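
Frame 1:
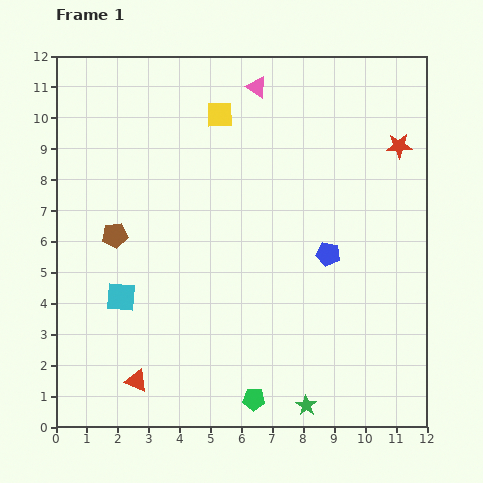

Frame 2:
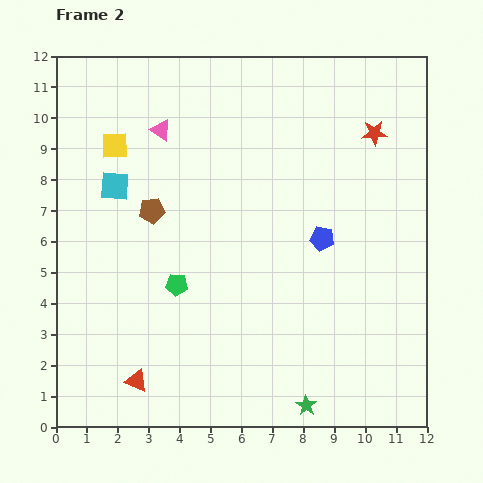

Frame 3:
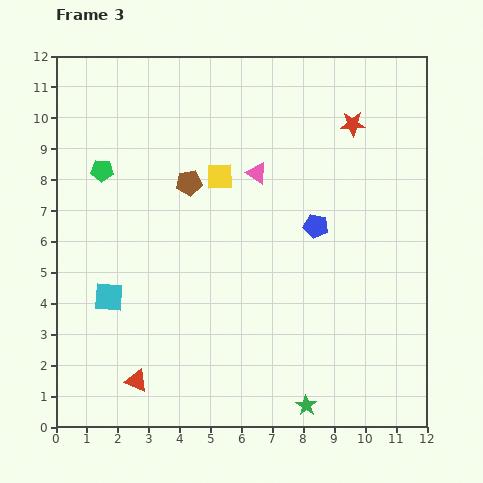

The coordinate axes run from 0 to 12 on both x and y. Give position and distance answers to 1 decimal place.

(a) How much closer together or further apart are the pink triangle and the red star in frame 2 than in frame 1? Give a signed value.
+1.9

Distance in frame 1: 5.0. Distance in frame 2: 6.9.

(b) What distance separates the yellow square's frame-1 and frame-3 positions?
2.0

The yellow square moved from (5.3, 10.1) to (5.3, 8.1), a distance of √(0.0² + 2.0²) ≈ 2.0.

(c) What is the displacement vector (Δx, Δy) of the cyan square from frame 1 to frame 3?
(-0.4, 0.0)

The cyan square was at (2.1, 4.2) in frame 1 and (1.7, 4.2) in frame 3.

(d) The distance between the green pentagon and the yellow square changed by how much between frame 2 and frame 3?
-1.1

Distance in frame 2: 4.9. Distance in frame 3: 3.8.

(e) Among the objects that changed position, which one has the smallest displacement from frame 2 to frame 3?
the blue pentagon

(moved 0.4)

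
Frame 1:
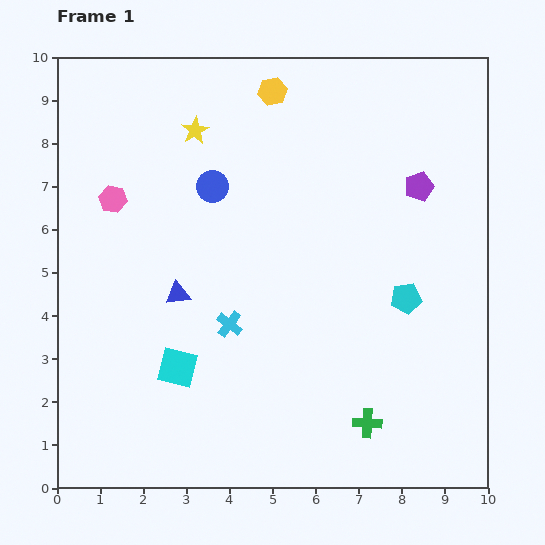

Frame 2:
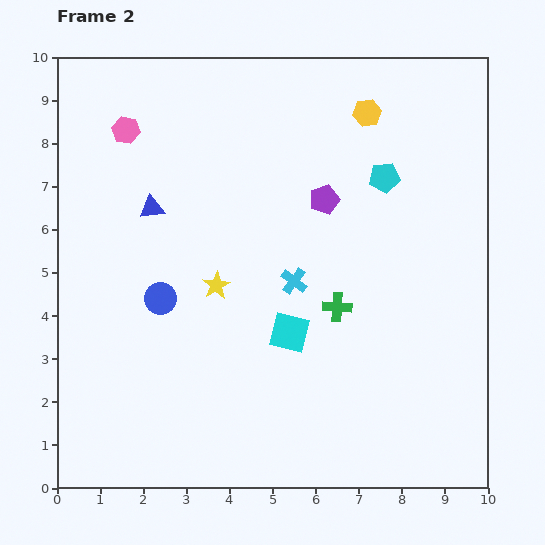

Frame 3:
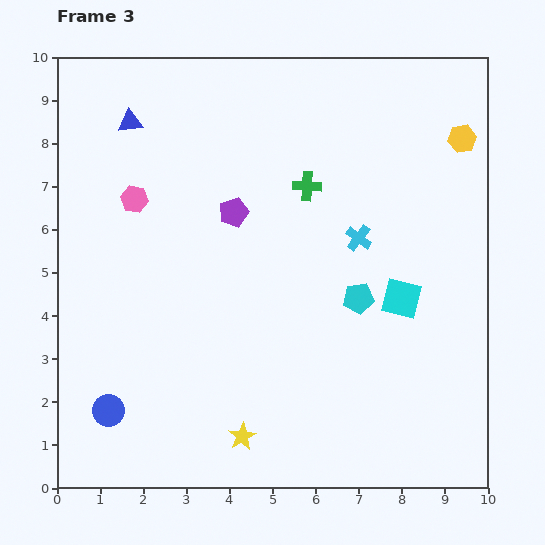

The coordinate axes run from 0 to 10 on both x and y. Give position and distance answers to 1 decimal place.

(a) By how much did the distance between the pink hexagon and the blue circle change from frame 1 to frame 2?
+1.7

Distance in frame 1: 2.3. Distance in frame 2: 4.0.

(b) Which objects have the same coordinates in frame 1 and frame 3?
none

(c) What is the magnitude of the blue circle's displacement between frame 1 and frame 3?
5.7

The blue circle moved from (3.6, 7.0) to (1.2, 1.8), a distance of √(2.4² + 5.2²) ≈ 5.7.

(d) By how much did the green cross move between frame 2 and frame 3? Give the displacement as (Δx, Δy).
(-0.7, 2.8)

The green cross was at (6.5, 4.2) in frame 2 and (5.8, 7.0) in frame 3.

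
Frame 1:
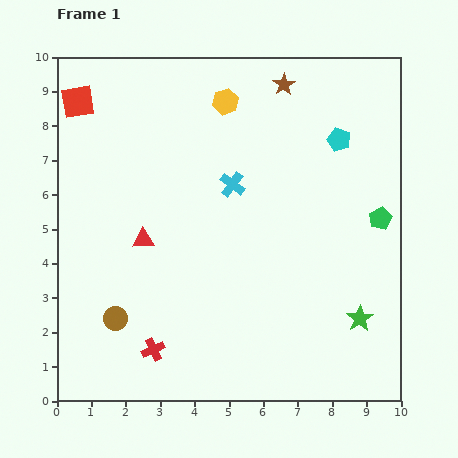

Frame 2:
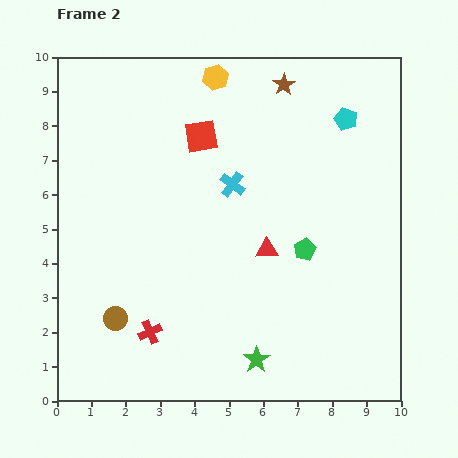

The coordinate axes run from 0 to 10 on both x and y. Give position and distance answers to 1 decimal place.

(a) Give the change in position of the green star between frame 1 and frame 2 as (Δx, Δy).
(-3.0, -1.2)

The green star was at (8.8, 2.4) in frame 1 and (5.8, 1.2) in frame 2.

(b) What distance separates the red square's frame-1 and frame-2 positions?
3.7

The red square moved from (0.6, 8.7) to (4.2, 7.7), a distance of √(3.6² + 1.0²) ≈ 3.7.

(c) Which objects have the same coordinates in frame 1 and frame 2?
the cyan cross, the brown star, the brown circle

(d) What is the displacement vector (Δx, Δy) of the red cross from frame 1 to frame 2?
(-0.1, 0.5)

The red cross was at (2.8, 1.5) in frame 1 and (2.7, 2.0) in frame 2.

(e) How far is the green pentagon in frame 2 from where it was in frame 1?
2.4

The green pentagon moved from (9.4, 5.3) to (7.2, 4.4), a distance of √(2.2² + 0.9²) ≈ 2.4.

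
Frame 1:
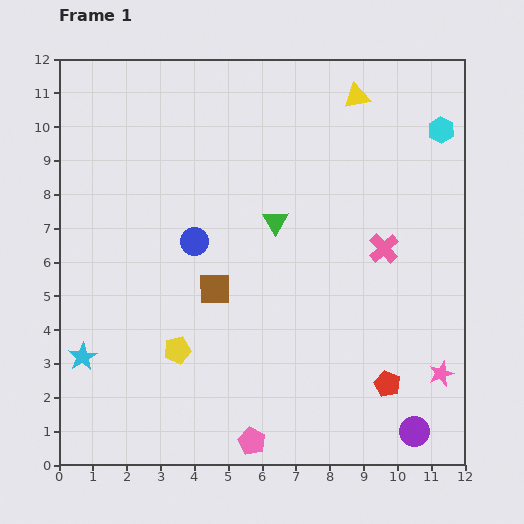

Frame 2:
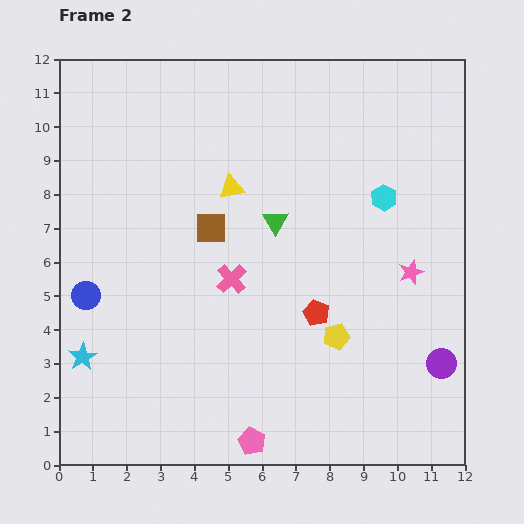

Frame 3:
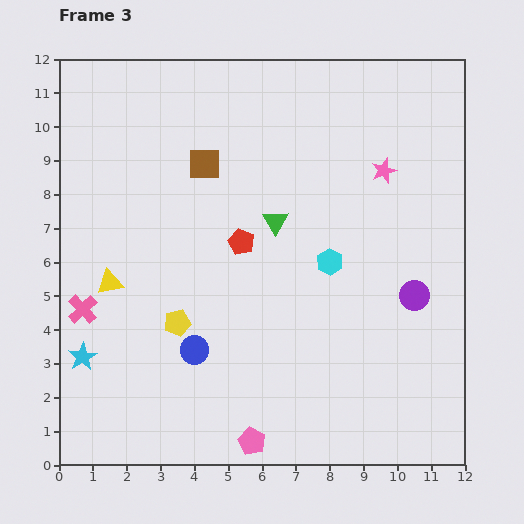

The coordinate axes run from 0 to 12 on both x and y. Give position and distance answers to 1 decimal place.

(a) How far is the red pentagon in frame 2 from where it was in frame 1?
3.0

The red pentagon moved from (9.7, 2.4) to (7.6, 4.5), a distance of √(2.1² + 2.1²) ≈ 3.0.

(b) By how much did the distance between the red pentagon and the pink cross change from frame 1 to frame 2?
-1.3

Distance in frame 1: 4.0. Distance in frame 2: 2.7.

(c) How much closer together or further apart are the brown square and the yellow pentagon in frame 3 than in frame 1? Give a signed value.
+2.7

Distance in frame 1: 2.1. Distance in frame 3: 4.8.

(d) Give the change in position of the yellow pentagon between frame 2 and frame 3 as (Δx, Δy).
(-4.7, 0.4)

The yellow pentagon was at (8.2, 3.8) in frame 2 and (3.5, 4.2) in frame 3.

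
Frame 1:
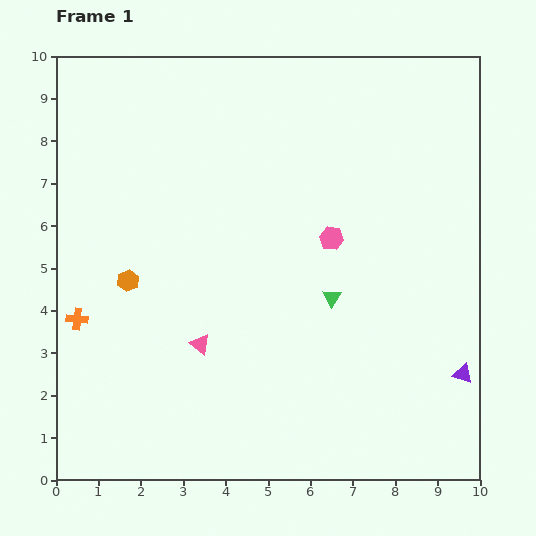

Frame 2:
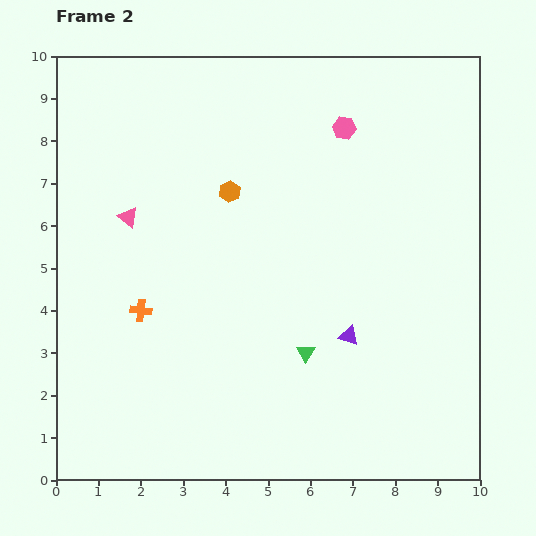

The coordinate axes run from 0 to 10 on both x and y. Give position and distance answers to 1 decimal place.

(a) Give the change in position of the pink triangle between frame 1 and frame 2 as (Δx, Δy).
(-1.7, 3.0)

The pink triangle was at (3.4, 3.2) in frame 1 and (1.7, 6.2) in frame 2.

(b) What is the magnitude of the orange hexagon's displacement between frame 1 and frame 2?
3.2

The orange hexagon moved from (1.7, 4.7) to (4.1, 6.8), a distance of √(2.4² + 2.1²) ≈ 3.2.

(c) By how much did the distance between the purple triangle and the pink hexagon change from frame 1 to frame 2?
+0.4

Distance in frame 1: 4.5. Distance in frame 2: 4.9.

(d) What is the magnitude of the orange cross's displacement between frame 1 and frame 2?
1.5

The orange cross moved from (0.5, 3.8) to (2.0, 4.0), a distance of √(1.5² + 0.2²) ≈ 1.5.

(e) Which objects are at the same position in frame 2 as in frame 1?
none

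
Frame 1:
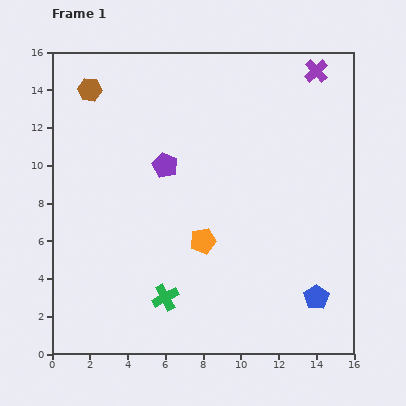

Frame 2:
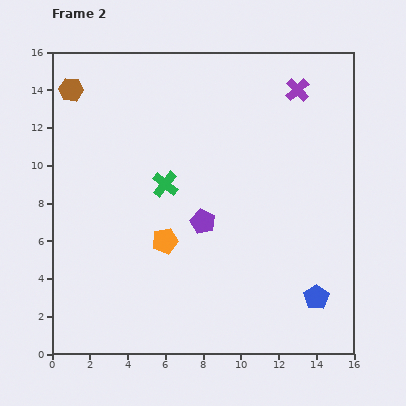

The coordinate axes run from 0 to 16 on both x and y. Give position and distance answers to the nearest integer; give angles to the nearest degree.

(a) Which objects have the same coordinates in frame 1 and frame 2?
the blue pentagon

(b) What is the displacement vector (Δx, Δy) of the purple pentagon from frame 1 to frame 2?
(2, -3)

The purple pentagon was at (6, 10) in frame 1 and (8, 7) in frame 2.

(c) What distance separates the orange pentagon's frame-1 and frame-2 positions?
2

The orange pentagon moved from (8, 6) to (6, 6), a distance of √(2² + 0²) ≈ 2.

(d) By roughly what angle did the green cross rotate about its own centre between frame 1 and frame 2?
24° counter-clockwise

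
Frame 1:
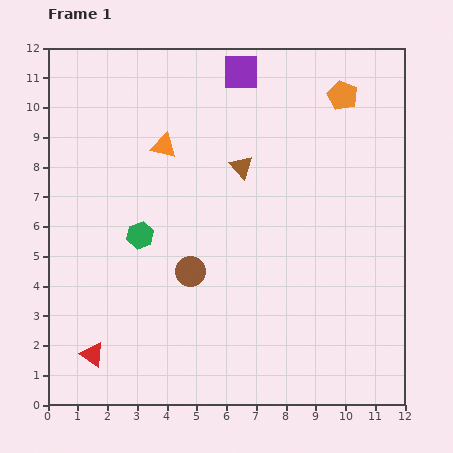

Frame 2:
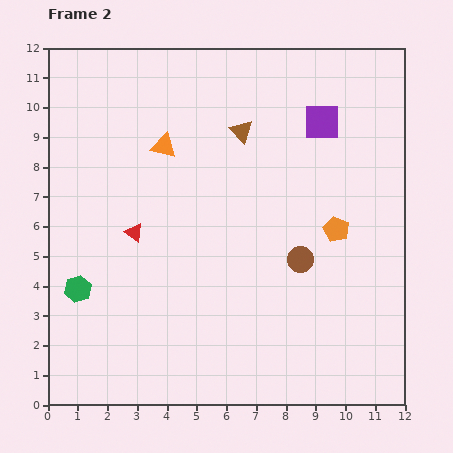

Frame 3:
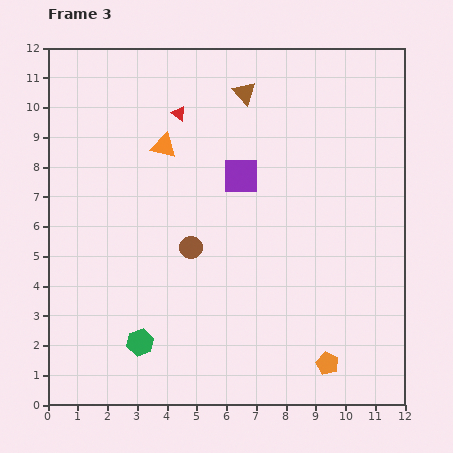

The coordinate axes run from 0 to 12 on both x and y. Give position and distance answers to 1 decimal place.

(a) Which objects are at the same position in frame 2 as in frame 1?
the orange triangle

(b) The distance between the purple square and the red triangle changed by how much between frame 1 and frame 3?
-7.7

Distance in frame 1: 10.7. Distance in frame 3: 3.0.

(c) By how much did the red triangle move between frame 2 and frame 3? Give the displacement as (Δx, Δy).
(1.5, 4.0)

The red triangle was at (2.9, 5.8) in frame 2 and (4.4, 9.8) in frame 3.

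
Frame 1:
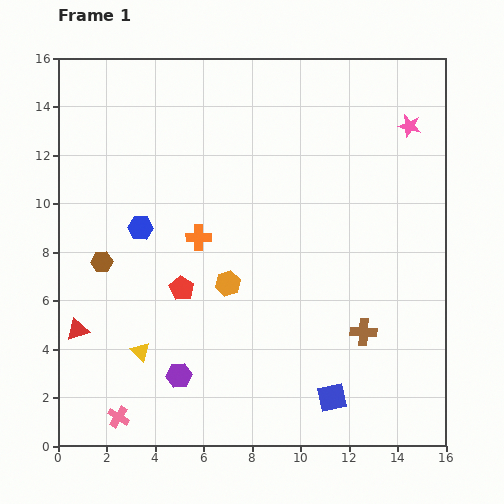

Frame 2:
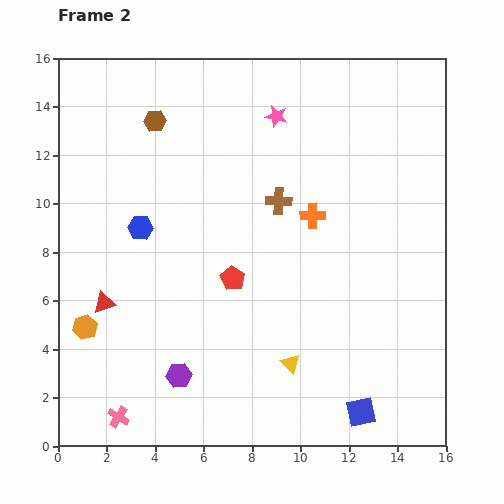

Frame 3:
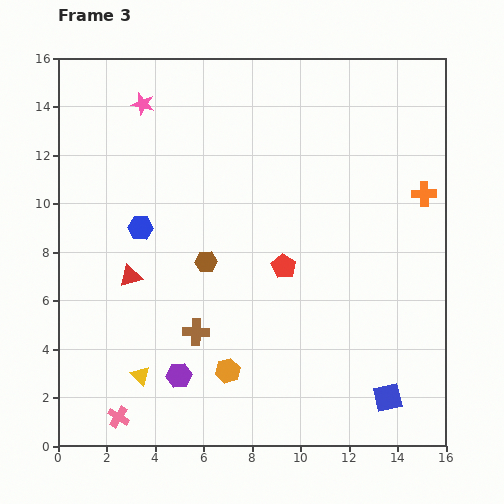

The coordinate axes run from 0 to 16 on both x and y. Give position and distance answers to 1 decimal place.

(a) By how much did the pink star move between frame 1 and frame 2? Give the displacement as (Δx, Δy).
(-5.5, 0.4)

The pink star was at (14.5, 13.2) in frame 1 and (9.0, 13.6) in frame 2.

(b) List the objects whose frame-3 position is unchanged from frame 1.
the blue hexagon, the purple hexagon, the pink cross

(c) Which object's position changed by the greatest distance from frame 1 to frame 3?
the pink star

(moved 11.0; next 9.5)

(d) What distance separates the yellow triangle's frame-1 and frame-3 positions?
1.0

The yellow triangle moved from (3.4, 3.9) to (3.4, 2.9), a distance of √(0.0² + 1.0²) ≈ 1.0.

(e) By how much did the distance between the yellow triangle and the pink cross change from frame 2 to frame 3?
-5.5

Distance in frame 2: 7.4. Distance in frame 3: 1.9.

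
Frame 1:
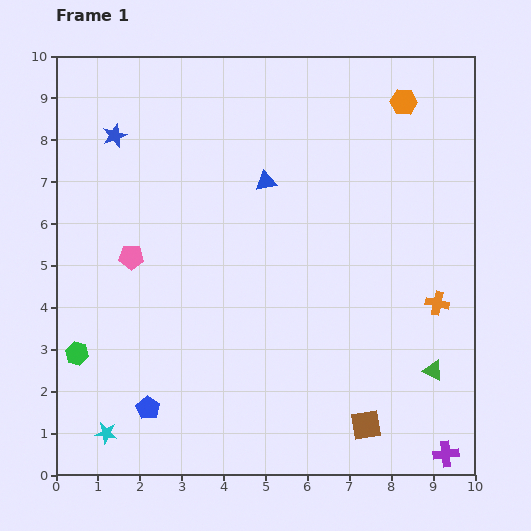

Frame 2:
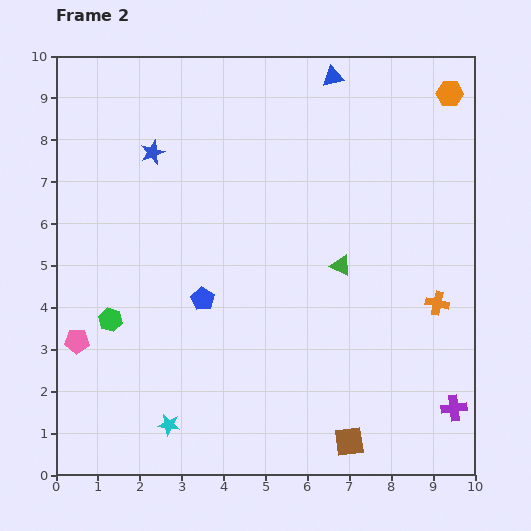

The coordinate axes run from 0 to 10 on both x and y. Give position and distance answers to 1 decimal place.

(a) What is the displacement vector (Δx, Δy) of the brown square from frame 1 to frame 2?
(-0.4, -0.4)

The brown square was at (7.4, 1.2) in frame 1 and (7.0, 0.8) in frame 2.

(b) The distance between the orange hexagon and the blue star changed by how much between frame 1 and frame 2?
+0.3

Distance in frame 1: 6.9. Distance in frame 2: 7.2.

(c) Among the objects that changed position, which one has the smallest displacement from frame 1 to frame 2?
the brown square

(moved 0.6)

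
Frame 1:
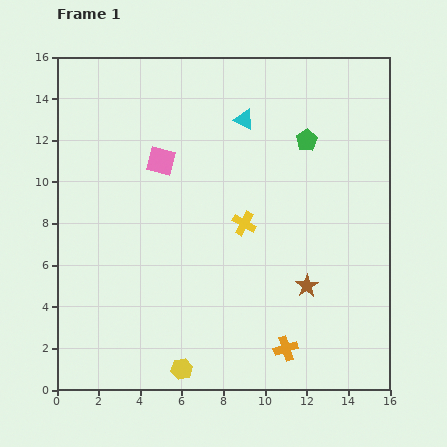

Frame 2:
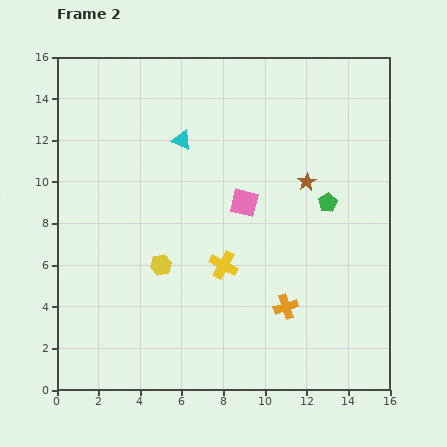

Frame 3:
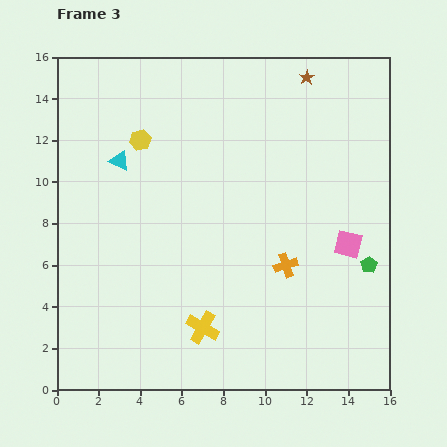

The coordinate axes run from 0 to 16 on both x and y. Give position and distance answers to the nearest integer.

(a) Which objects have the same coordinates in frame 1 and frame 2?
none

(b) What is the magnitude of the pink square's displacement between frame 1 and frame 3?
10

The pink square moved from (5, 11) to (14, 7), a distance of √(9² + 4²) ≈ 10.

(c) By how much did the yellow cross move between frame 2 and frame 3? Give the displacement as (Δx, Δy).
(-1, -3)

The yellow cross was at (8, 6) in frame 2 and (7, 3) in frame 3.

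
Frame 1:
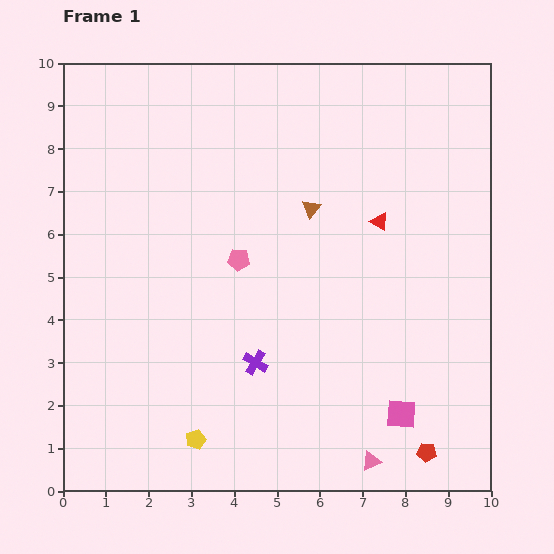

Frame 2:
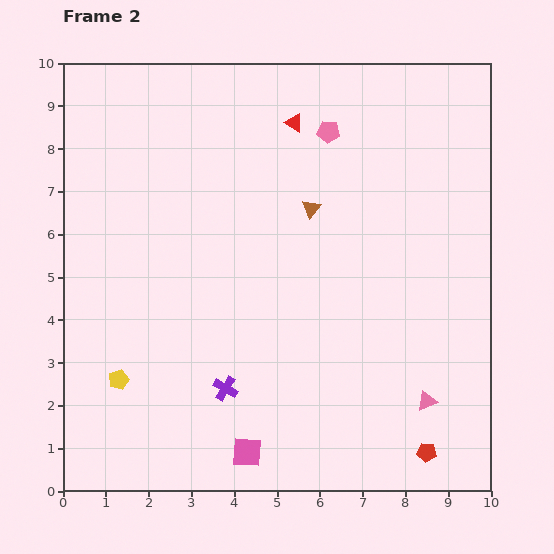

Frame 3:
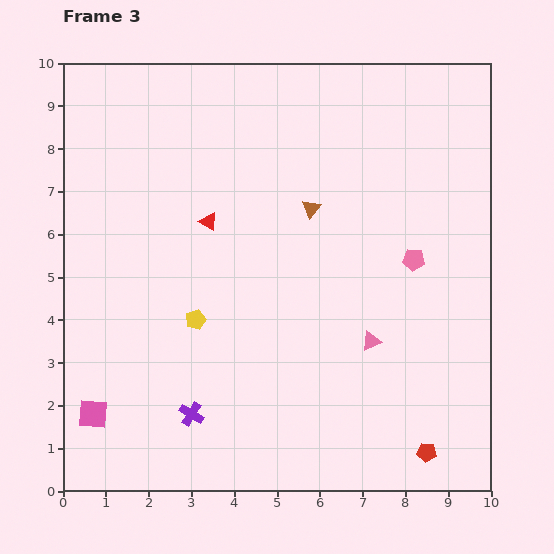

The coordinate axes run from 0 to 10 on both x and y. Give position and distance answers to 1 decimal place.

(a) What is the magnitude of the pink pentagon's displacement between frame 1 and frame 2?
3.7

The pink pentagon moved from (4.1, 5.4) to (6.2, 8.4), a distance of √(2.1² + 3.0²) ≈ 3.7.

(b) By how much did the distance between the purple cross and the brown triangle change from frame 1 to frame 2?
+0.9

Distance in frame 1: 3.8. Distance in frame 2: 4.7.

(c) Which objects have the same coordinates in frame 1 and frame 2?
the brown triangle, the red pentagon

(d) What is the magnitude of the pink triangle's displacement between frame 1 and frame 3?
2.8

The pink triangle moved from (7.2, 0.7) to (7.2, 3.5), a distance of √(0.0² + 2.8²) ≈ 2.8.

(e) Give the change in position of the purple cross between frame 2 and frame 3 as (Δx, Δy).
(-0.8, -0.6)

The purple cross was at (3.8, 2.4) in frame 2 and (3.0, 1.8) in frame 3.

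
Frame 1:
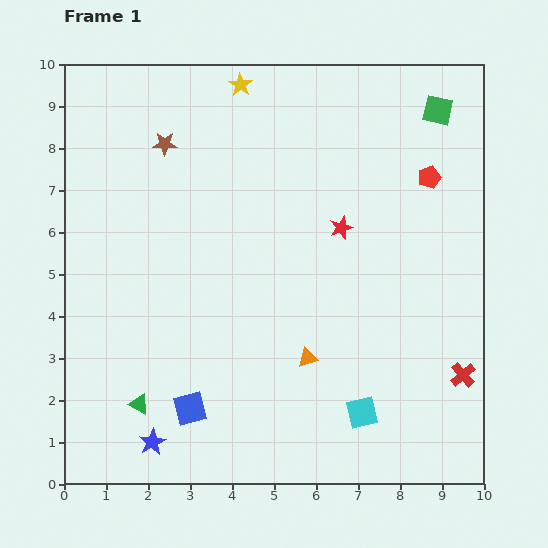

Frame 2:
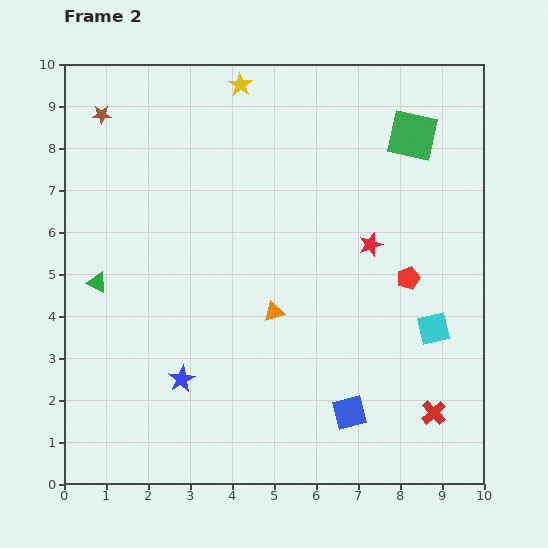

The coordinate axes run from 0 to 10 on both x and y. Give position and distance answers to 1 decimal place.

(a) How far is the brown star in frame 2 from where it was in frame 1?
1.7

The brown star moved from (2.4, 8.1) to (0.9, 8.8), a distance of √(1.5² + 0.7²) ≈ 1.7.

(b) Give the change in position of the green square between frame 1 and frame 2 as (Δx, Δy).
(-0.6, -0.6)

The green square was at (8.9, 8.9) in frame 1 and (8.3, 8.3) in frame 2.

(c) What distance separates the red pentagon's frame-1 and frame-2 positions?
2.5

The red pentagon moved from (8.7, 7.3) to (8.2, 4.9), a distance of √(0.5² + 2.4²) ≈ 2.5.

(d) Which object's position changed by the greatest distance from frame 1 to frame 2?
the blue square

(moved 3.8; next 3.1)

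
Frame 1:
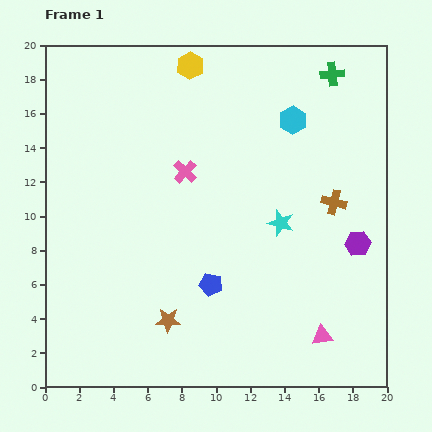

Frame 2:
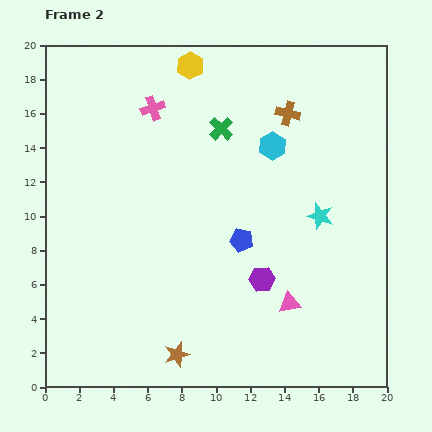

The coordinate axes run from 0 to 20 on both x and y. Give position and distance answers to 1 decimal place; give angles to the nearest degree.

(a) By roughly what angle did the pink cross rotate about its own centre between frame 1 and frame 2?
28° clockwise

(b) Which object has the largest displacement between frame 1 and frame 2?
the green cross

(moved 7.2; next 6.0)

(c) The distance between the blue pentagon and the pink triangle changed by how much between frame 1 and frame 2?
-2.6

Distance in frame 1: 7.2. Distance in frame 2: 4.6.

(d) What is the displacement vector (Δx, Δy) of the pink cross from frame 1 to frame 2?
(-1.9, 3.7)

The pink cross was at (8.2, 12.6) in frame 1 and (6.3, 16.3) in frame 2.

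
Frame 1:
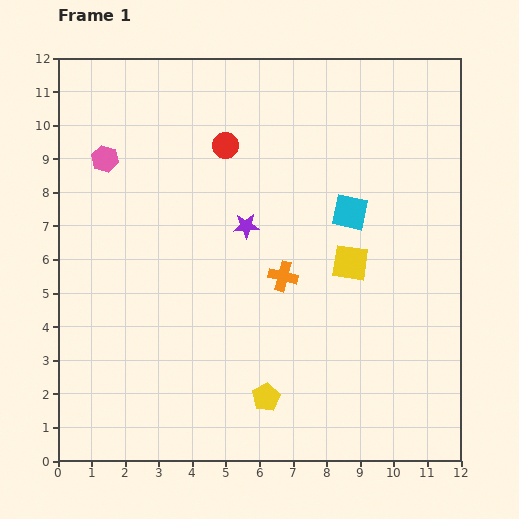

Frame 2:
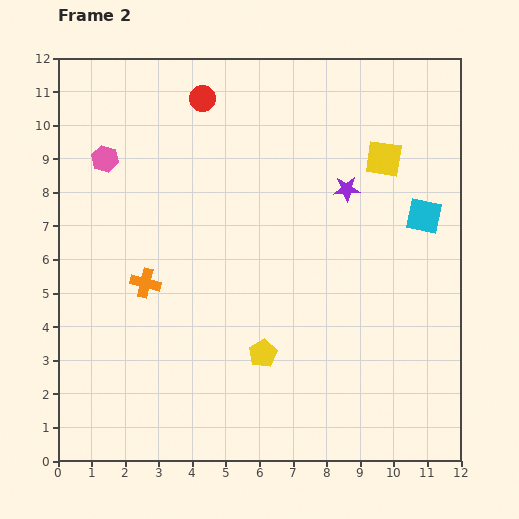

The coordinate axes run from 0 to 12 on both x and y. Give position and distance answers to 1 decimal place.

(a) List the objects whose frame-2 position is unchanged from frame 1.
the pink hexagon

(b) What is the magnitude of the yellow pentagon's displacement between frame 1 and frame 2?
1.3

The yellow pentagon moved from (6.2, 1.9) to (6.1, 3.2), a distance of √(0.1² + 1.3²) ≈ 1.3.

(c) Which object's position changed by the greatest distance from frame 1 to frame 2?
the orange cross

(moved 4.1; next 3.3)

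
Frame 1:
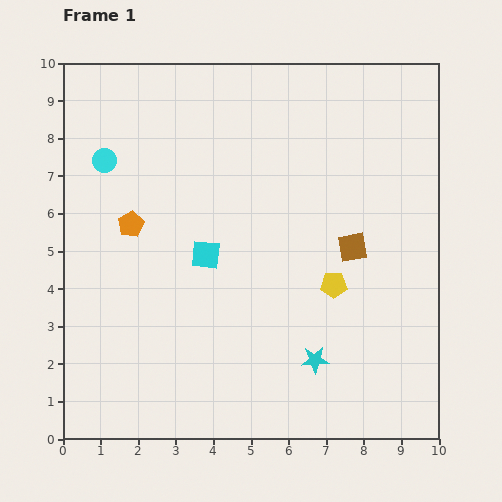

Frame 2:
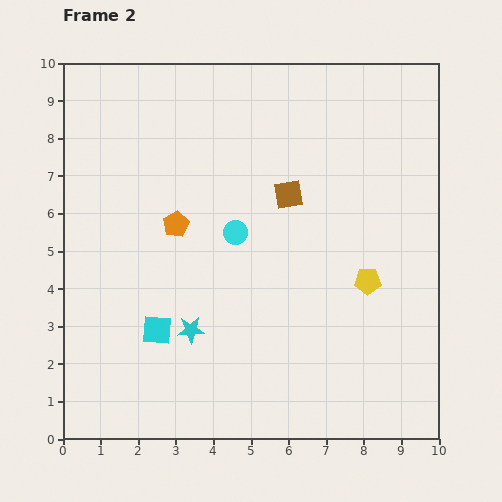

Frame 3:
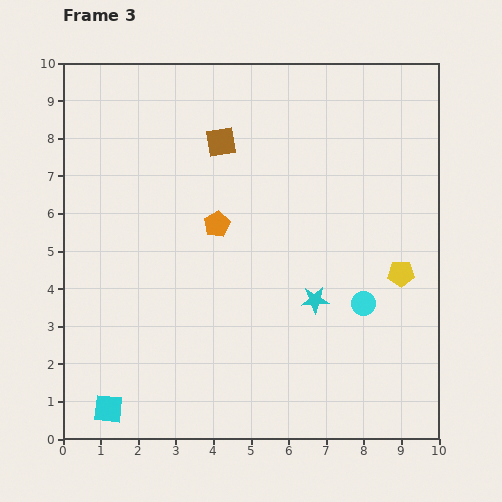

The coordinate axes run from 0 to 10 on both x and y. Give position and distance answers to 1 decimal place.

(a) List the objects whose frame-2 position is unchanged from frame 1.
none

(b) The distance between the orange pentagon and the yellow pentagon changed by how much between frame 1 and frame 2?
-0.3

Distance in frame 1: 5.6. Distance in frame 2: 5.3.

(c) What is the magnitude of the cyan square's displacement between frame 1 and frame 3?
4.9

The cyan square moved from (3.8, 4.9) to (1.2, 0.8), a distance of √(2.6² + 4.1²) ≈ 4.9.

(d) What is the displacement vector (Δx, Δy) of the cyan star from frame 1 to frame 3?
(0.0, 1.6)

The cyan star was at (6.7, 2.1) in frame 1 and (6.7, 3.7) in frame 3.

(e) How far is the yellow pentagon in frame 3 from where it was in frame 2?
0.9

The yellow pentagon moved from (8.1, 4.2) to (9.0, 4.4), a distance of √(0.9² + 0.2²) ≈ 0.9.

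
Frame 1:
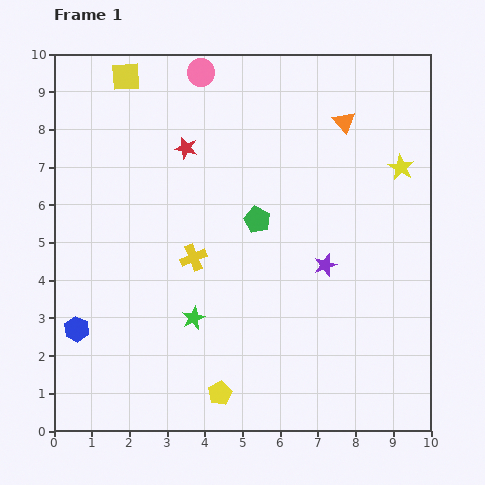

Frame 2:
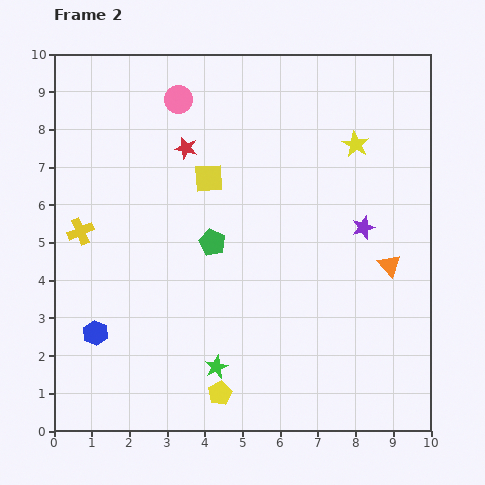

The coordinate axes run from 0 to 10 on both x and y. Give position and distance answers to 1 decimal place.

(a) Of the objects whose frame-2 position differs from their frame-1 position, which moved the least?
the blue hexagon

(moved 0.5)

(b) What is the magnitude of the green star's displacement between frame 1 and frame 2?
1.4

The green star moved from (3.7, 3.0) to (4.3, 1.7), a distance of √(0.6² + 1.3²) ≈ 1.4.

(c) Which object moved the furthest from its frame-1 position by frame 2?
the orange triangle

(moved 4.0; next 3.5)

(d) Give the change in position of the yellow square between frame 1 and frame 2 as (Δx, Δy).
(2.2, -2.7)

The yellow square was at (1.9, 9.4) in frame 1 and (4.1, 6.7) in frame 2.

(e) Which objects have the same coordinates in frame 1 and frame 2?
the red star, the yellow pentagon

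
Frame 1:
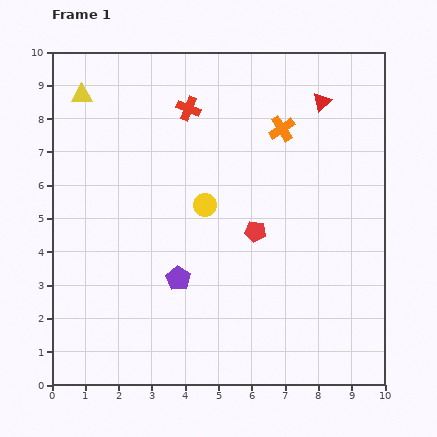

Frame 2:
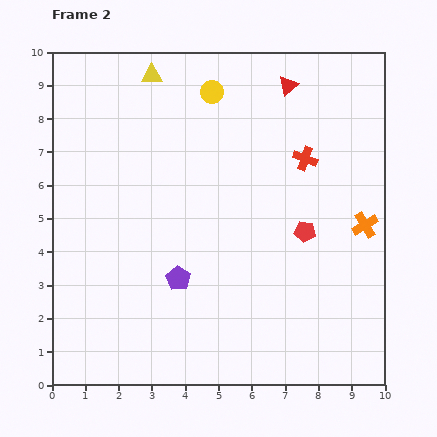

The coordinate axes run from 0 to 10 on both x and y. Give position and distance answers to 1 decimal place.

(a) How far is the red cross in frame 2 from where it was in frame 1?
3.8

The red cross moved from (4.1, 8.3) to (7.6, 6.8), a distance of √(3.5² + 1.5²) ≈ 3.8.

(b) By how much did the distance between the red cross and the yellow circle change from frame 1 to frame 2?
+0.5

Distance in frame 1: 2.9. Distance in frame 2: 3.4.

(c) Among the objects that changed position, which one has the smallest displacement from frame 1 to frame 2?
the red triangle

(moved 1.1)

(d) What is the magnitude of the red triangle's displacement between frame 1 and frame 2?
1.1

The red triangle moved from (8.1, 8.5) to (7.1, 9.0), a distance of √(1.0² + 0.5²) ≈ 1.1.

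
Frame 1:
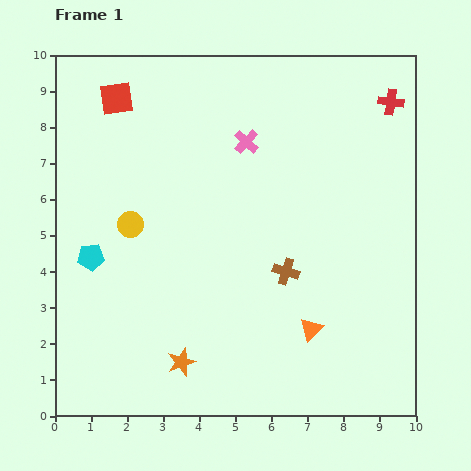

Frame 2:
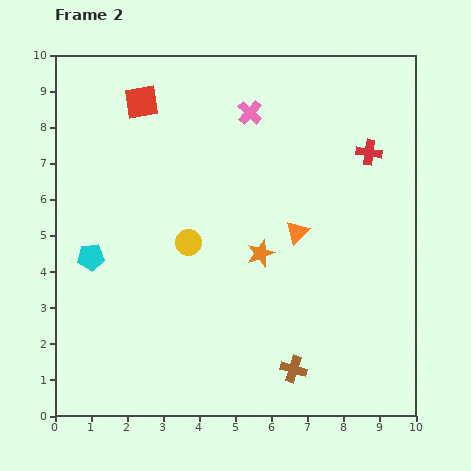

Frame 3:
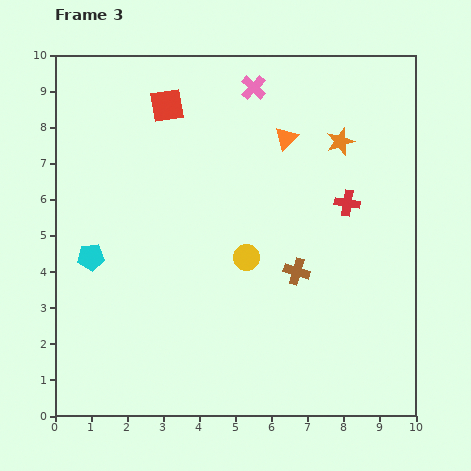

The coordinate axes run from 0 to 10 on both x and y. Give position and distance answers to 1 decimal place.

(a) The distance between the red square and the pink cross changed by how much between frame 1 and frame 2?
-0.8

Distance in frame 1: 3.8. Distance in frame 2: 3.0.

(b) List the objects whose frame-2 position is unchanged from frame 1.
the cyan pentagon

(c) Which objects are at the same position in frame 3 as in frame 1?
the cyan pentagon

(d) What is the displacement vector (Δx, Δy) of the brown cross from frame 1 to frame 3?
(0.3, 0.0)

The brown cross was at (6.4, 4.0) in frame 1 and (6.7, 4.0) in frame 3.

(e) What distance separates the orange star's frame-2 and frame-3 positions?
3.8

The orange star moved from (5.7, 4.5) to (7.9, 7.6), a distance of √(2.2² + 3.1²) ≈ 3.8.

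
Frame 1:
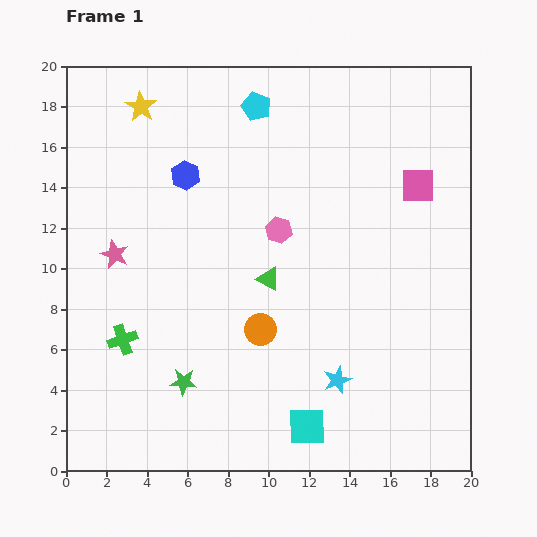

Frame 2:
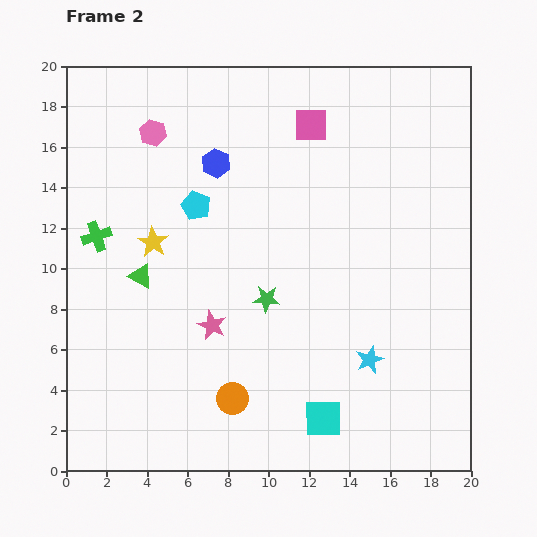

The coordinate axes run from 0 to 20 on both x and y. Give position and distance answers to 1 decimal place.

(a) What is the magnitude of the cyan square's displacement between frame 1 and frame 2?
0.9

The cyan square moved from (11.9, 2.2) to (12.7, 2.6), a distance of √(0.8² + 0.4²) ≈ 0.9.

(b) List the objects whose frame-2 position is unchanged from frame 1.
none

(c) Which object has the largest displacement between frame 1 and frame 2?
the pink hexagon

(moved 7.8; next 6.7)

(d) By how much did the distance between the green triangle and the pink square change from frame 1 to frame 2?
+2.6

Distance in frame 1: 8.7. Distance in frame 2: 11.3.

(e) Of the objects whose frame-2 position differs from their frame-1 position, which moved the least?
the cyan square

(moved 0.9)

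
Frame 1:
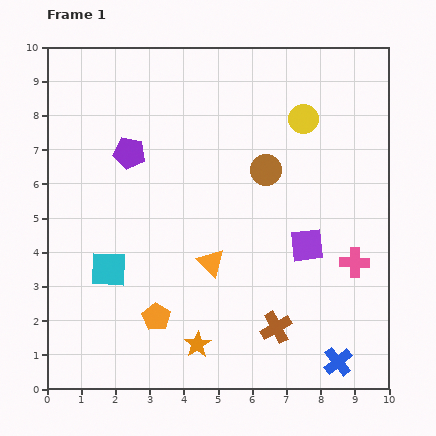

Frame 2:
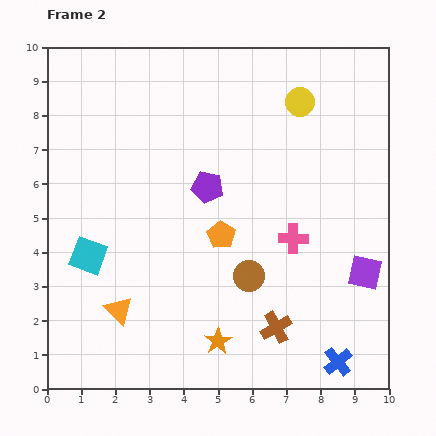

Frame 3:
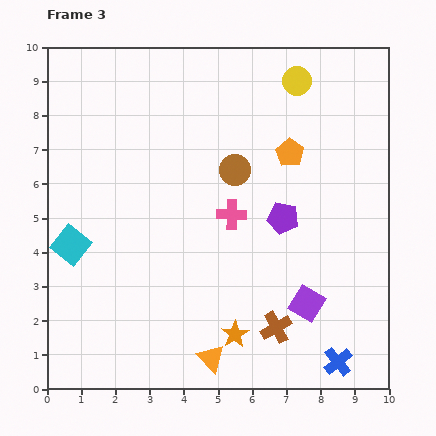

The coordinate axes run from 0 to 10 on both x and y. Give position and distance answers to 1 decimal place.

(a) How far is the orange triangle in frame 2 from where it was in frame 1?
3.0

The orange triangle moved from (4.8, 3.7) to (2.1, 2.3), a distance of √(2.7² + 1.4²) ≈ 3.0.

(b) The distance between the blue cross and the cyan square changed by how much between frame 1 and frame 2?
+0.7

Distance in frame 1: 7.2. Distance in frame 2: 7.9.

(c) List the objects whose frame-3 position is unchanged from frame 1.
the brown cross, the blue cross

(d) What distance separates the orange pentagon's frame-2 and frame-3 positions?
3.1

The orange pentagon moved from (5.1, 4.5) to (7.1, 6.9), a distance of √(2.0² + 2.4²) ≈ 3.1.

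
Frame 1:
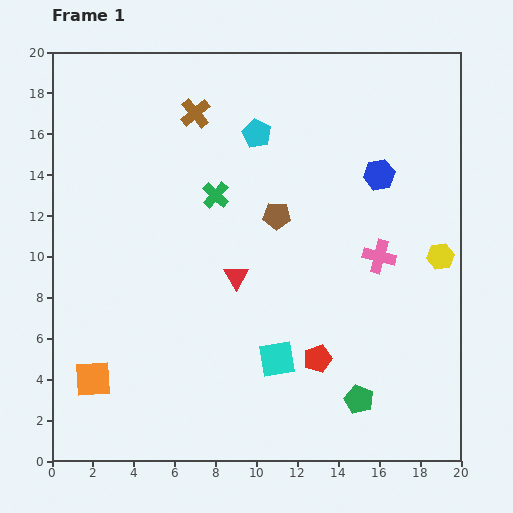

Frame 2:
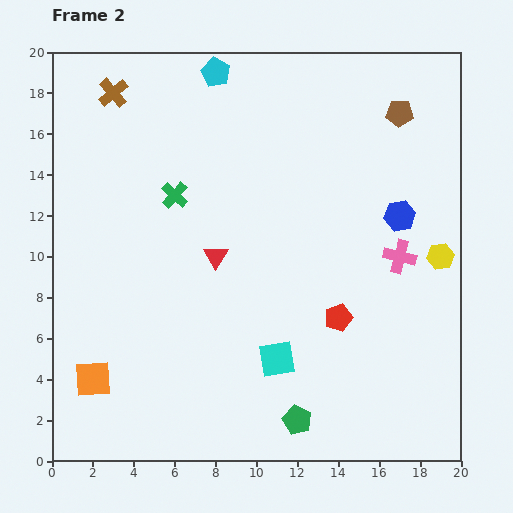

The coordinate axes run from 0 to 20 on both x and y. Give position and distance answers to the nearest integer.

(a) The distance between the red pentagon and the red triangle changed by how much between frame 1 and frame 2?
+1

Distance in frame 1: 6. Distance in frame 2: 7.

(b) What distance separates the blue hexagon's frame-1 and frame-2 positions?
2

The blue hexagon moved from (16, 14) to (17, 12), a distance of √(1² + 2²) ≈ 2.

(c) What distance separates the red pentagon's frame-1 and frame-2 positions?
2

The red pentagon moved from (13, 5) to (14, 7), a distance of √(1² + 2²) ≈ 2.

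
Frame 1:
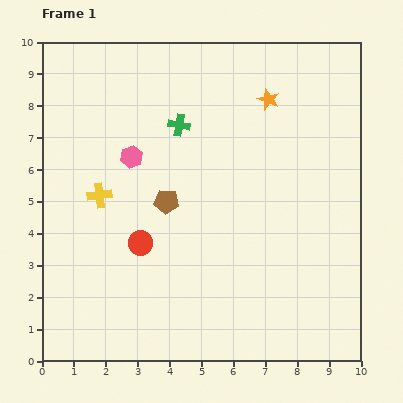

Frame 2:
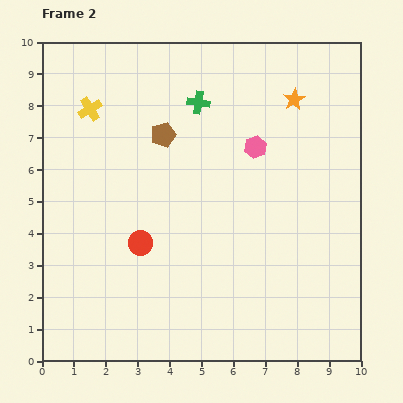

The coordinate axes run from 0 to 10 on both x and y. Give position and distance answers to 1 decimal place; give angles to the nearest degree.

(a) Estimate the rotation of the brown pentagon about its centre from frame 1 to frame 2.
22° counter-clockwise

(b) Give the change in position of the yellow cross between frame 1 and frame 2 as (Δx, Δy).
(-0.3, 2.7)

The yellow cross was at (1.8, 5.2) in frame 1 and (1.5, 7.9) in frame 2.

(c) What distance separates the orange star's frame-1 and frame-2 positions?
0.8

The orange star moved from (7.1, 8.2) to (7.9, 8.2), a distance of √(0.8² + 0.0²) ≈ 0.8.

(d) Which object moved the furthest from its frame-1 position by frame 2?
the pink hexagon

(moved 3.9; next 2.7)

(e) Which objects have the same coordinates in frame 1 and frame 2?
the red circle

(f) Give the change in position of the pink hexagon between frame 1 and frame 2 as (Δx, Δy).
(3.9, 0.3)

The pink hexagon was at (2.8, 6.4) in frame 1 and (6.7, 6.7) in frame 2.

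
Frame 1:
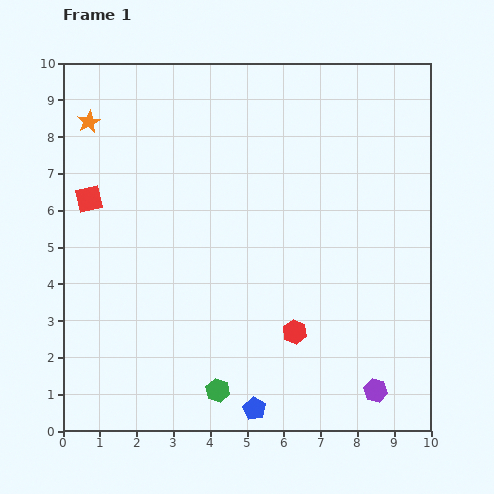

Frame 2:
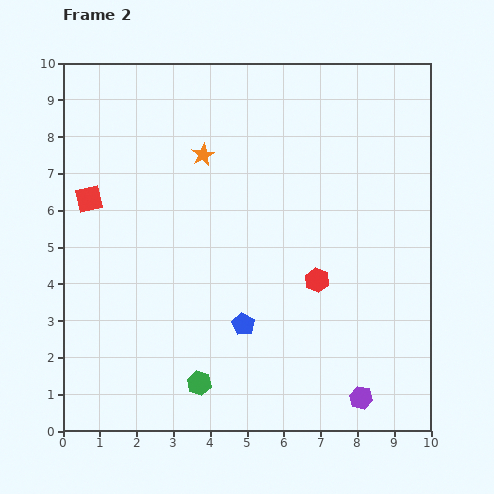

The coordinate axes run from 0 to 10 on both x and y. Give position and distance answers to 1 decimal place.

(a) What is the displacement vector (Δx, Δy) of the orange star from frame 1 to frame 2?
(3.1, -0.9)

The orange star was at (0.7, 8.4) in frame 1 and (3.8, 7.5) in frame 2.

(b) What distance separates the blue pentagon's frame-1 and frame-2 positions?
2.3

The blue pentagon moved from (5.2, 0.6) to (4.9, 2.9), a distance of √(0.3² + 2.3²) ≈ 2.3.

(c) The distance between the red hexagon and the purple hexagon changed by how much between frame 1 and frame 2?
+0.7

Distance in frame 1: 2.7. Distance in frame 2: 3.4.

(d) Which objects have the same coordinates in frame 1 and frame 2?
the red square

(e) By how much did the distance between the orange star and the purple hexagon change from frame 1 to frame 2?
-2.8

Distance in frame 1: 10.7. Distance in frame 2: 7.9.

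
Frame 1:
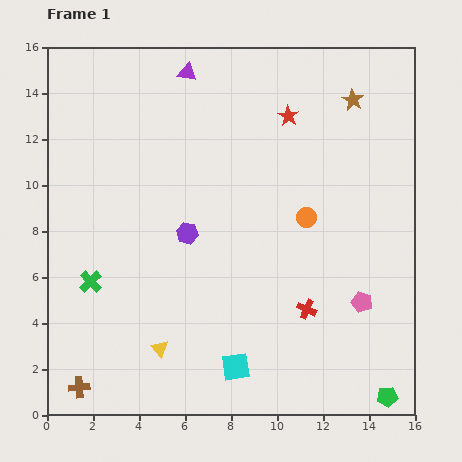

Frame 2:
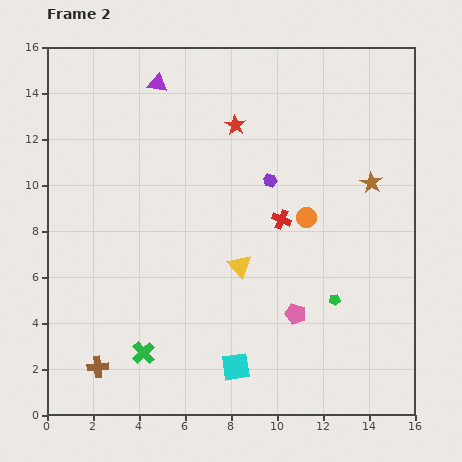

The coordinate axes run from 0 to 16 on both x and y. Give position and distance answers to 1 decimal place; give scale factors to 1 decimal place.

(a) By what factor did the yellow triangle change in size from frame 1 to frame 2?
1.4×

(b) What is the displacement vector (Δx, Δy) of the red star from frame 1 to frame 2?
(-2.3, -0.4)

The red star was at (10.5, 13.0) in frame 1 and (8.2, 12.6) in frame 2.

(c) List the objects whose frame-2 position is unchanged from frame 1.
the cyan square, the orange circle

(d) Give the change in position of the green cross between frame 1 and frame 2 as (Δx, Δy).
(2.3, -3.1)

The green cross was at (1.9, 5.8) in frame 1 and (4.2, 2.7) in frame 2.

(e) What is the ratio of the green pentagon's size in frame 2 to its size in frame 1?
0.6×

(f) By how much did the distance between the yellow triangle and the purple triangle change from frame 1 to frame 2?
-3.4

Distance in frame 1: 12.1. Distance in frame 2: 8.7.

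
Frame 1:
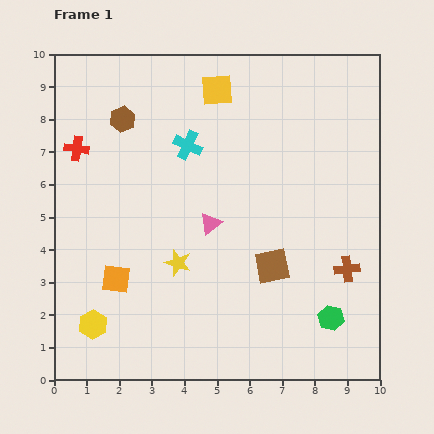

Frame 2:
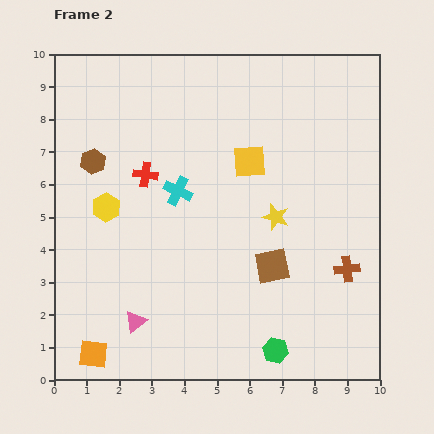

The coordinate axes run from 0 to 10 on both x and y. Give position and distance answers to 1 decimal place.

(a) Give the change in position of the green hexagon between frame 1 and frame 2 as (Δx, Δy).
(-1.7, -1.0)

The green hexagon was at (8.5, 1.9) in frame 1 and (6.8, 0.9) in frame 2.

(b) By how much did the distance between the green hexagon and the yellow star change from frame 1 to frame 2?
-0.9

Distance in frame 1: 5.0. Distance in frame 2: 4.1.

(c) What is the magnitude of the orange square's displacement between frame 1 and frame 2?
2.4

The orange square moved from (1.9, 3.1) to (1.2, 0.8), a distance of √(0.7² + 2.3²) ≈ 2.4.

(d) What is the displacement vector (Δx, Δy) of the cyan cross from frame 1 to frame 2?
(-0.3, -1.4)

The cyan cross was at (4.1, 7.2) in frame 1 and (3.8, 5.8) in frame 2.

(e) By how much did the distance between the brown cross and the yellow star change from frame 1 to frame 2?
-2.5

Distance in frame 1: 5.2. Distance in frame 2: 2.7.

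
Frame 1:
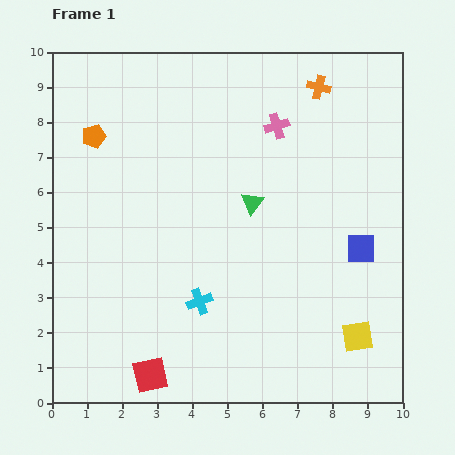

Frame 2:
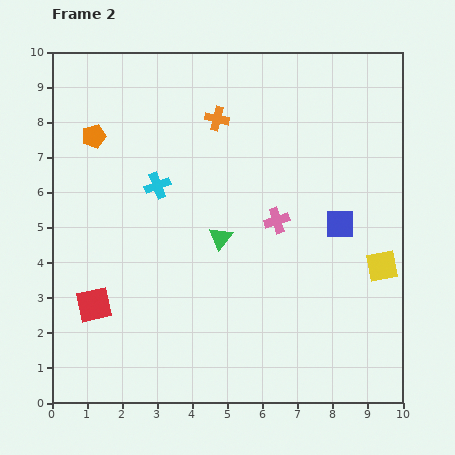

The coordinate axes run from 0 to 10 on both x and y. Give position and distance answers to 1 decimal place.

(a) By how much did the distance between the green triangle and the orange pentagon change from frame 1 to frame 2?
-0.3

Distance in frame 1: 4.9. Distance in frame 2: 4.6.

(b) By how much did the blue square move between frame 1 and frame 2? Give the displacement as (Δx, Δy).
(-0.6, 0.7)

The blue square was at (8.8, 4.4) in frame 1 and (8.2, 5.1) in frame 2.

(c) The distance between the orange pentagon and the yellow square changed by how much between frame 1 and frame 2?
-0.4

Distance in frame 1: 9.4. Distance in frame 2: 9.0.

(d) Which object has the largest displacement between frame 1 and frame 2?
the cyan cross

(moved 3.5; next 3.0)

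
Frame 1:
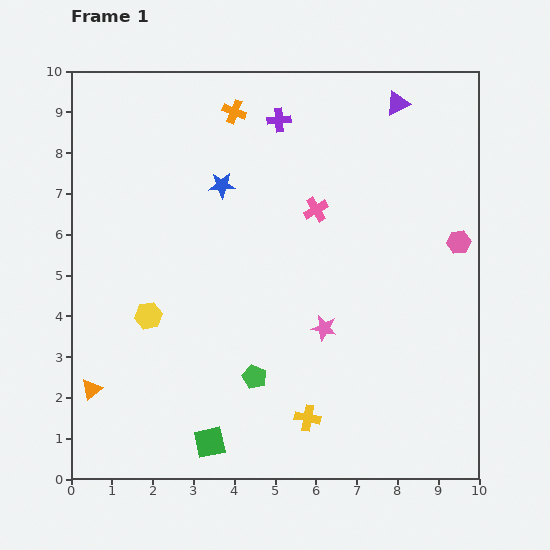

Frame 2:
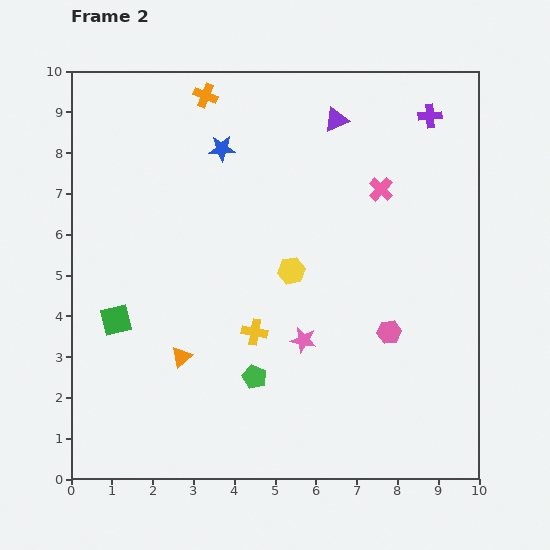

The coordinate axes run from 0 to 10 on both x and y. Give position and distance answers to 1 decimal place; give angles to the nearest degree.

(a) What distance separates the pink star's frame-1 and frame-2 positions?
0.6

The pink star moved from (6.2, 3.7) to (5.7, 3.4), a distance of √(0.5² + 0.3²) ≈ 0.6.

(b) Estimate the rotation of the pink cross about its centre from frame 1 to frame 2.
16° counter-clockwise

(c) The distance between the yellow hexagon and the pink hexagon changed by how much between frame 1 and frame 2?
-5.0

Distance in frame 1: 7.8. Distance in frame 2: 2.8.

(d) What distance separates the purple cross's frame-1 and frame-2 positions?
3.7

The purple cross moved from (5.1, 8.8) to (8.8, 8.9), a distance of √(3.7² + 0.1²) ≈ 3.7.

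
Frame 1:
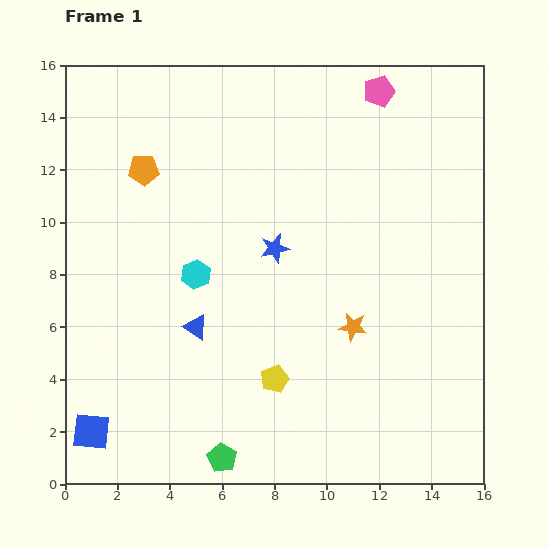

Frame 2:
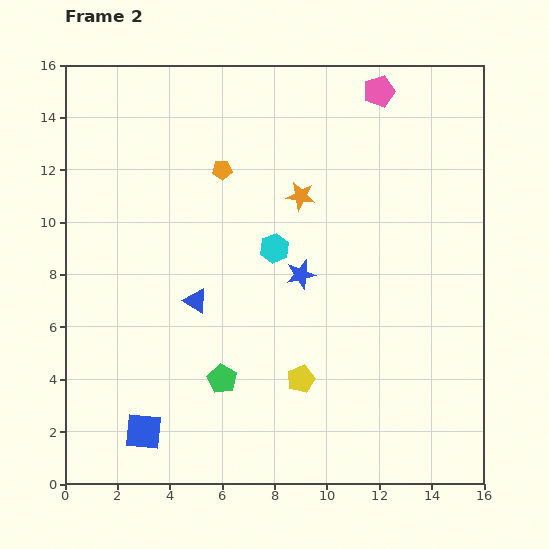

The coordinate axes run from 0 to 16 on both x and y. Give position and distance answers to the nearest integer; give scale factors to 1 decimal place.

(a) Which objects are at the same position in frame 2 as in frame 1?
the pink pentagon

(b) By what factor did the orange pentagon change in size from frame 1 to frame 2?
0.6×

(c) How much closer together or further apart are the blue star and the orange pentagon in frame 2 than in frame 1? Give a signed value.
-1

Distance in frame 1: 6. Distance in frame 2: 5.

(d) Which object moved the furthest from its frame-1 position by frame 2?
the orange star

(moved 5; next 3)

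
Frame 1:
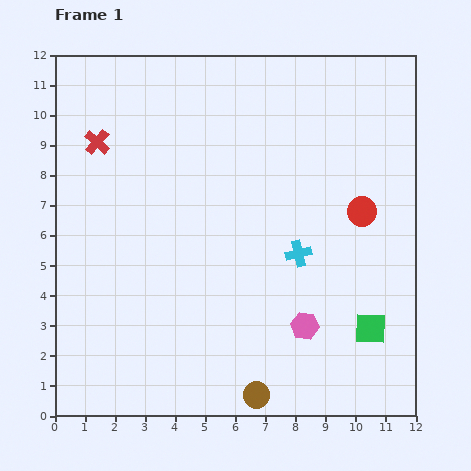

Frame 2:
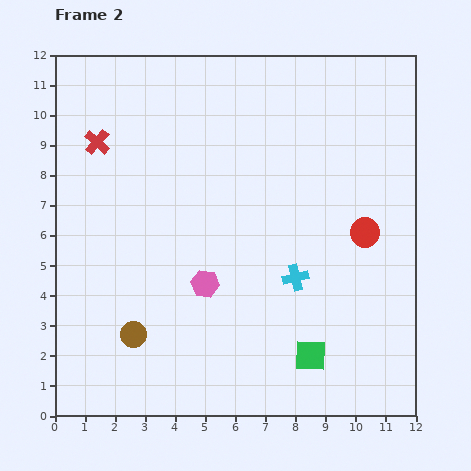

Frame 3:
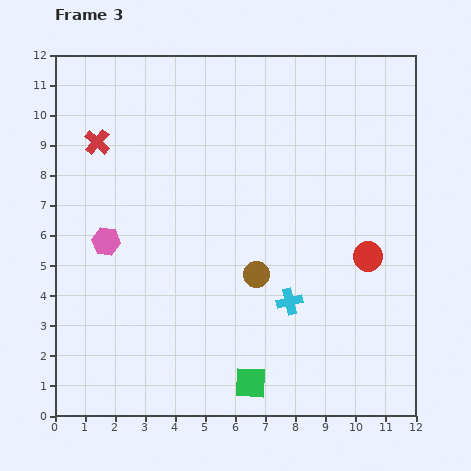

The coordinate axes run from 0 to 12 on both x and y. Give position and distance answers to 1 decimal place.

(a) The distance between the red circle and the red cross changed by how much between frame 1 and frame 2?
+0.3

Distance in frame 1: 9.1. Distance in frame 2: 9.4.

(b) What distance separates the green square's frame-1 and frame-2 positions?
2.2

The green square moved from (10.5, 2.9) to (8.5, 2.0), a distance of √(2.0² + 0.9²) ≈ 2.2.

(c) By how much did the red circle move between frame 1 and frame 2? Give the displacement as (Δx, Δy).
(0.1, -0.7)

The red circle was at (10.2, 6.8) in frame 1 and (10.3, 6.1) in frame 2.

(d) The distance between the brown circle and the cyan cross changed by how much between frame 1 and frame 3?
-3.5

Distance in frame 1: 4.9. Distance in frame 3: 1.4.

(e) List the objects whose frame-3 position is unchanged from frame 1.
the red cross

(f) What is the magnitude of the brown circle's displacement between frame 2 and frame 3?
4.6

The brown circle moved from (2.6, 2.7) to (6.7, 4.7), a distance of √(4.1² + 2.0²) ≈ 4.6.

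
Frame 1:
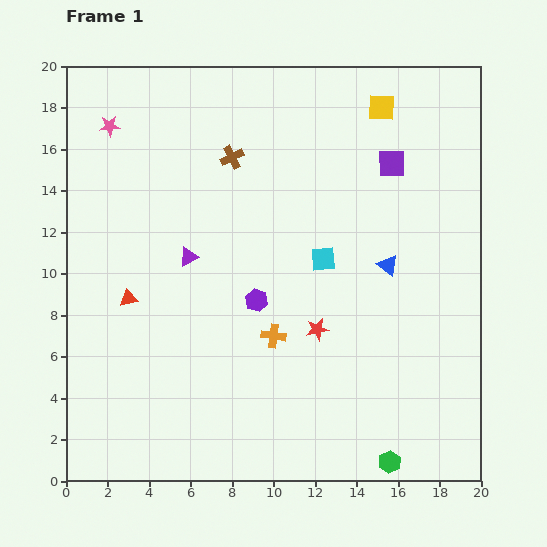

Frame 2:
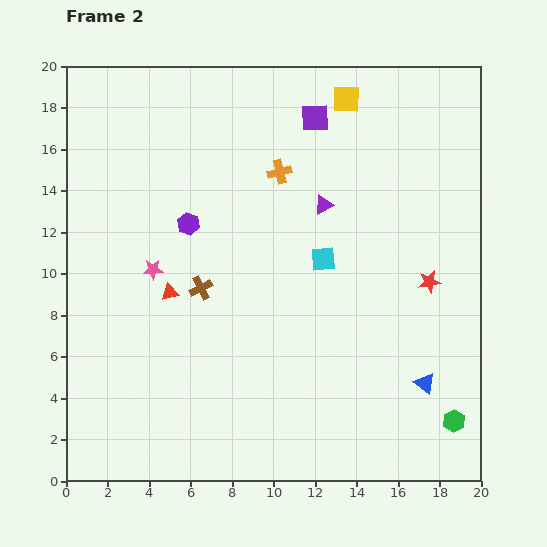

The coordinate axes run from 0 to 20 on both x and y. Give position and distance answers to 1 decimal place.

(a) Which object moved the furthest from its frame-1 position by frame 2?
the orange cross

(moved 7.9; next 7.2)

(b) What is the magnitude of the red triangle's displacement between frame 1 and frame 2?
2.0

The red triangle moved from (3.0, 8.8) to (5.0, 9.1), a distance of √(2.0² + 0.3²) ≈ 2.0.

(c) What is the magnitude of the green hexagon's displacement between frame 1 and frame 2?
3.7

The green hexagon moved from (15.6, 0.9) to (18.7, 2.9), a distance of √(3.1² + 2.0²) ≈ 3.7.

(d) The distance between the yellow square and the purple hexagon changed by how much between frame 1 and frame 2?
-1.4

Distance in frame 1: 11.1. Distance in frame 2: 9.7.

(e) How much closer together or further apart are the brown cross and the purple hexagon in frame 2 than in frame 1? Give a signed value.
-3.8

Distance in frame 1: 7.0. Distance in frame 2: 3.2.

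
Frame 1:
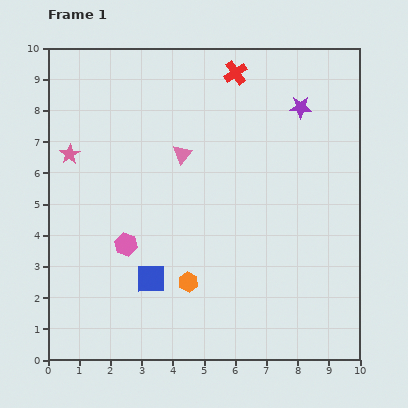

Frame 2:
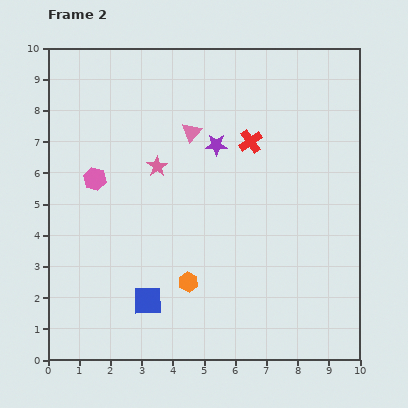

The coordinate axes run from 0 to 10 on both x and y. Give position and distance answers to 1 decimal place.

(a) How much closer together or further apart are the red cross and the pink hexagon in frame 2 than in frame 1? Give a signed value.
-1.4

Distance in frame 1: 6.5. Distance in frame 2: 5.1.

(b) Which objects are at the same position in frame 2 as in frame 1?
the orange hexagon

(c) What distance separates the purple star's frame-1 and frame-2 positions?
3.0

The purple star moved from (8.1, 8.1) to (5.4, 6.9), a distance of √(2.7² + 1.2²) ≈ 3.0.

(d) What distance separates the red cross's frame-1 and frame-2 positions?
2.3

The red cross moved from (6.0, 9.2) to (6.5, 7.0), a distance of √(0.5² + 2.2²) ≈ 2.3.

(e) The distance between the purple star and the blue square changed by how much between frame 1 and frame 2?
-1.8

Distance in frame 1: 7.3. Distance in frame 2: 5.5.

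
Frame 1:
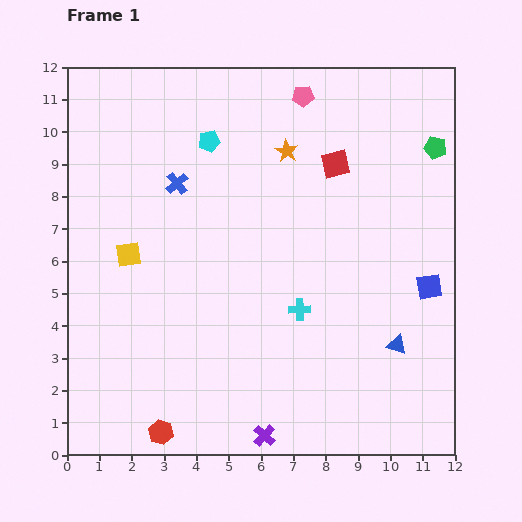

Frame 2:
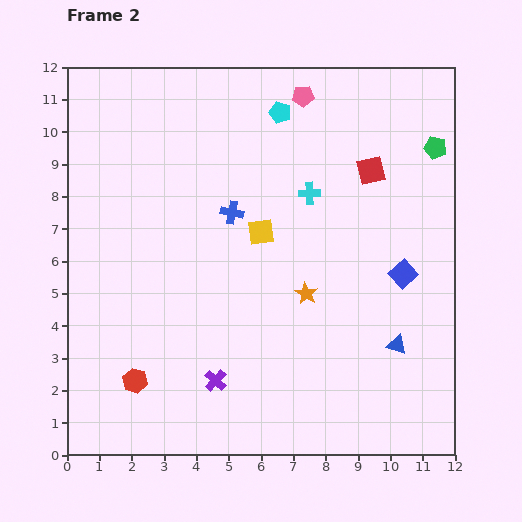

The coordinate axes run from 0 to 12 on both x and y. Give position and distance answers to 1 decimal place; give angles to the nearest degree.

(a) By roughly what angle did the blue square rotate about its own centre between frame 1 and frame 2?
32° counter-clockwise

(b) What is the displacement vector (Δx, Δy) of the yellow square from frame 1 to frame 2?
(4.1, 0.7)

The yellow square was at (1.9, 6.2) in frame 1 and (6.0, 6.9) in frame 2.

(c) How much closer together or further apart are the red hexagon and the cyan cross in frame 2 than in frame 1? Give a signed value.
+2.2

Distance in frame 1: 5.7. Distance in frame 2: 7.9.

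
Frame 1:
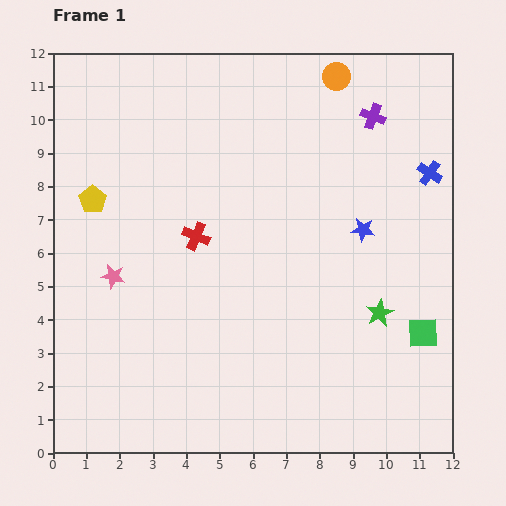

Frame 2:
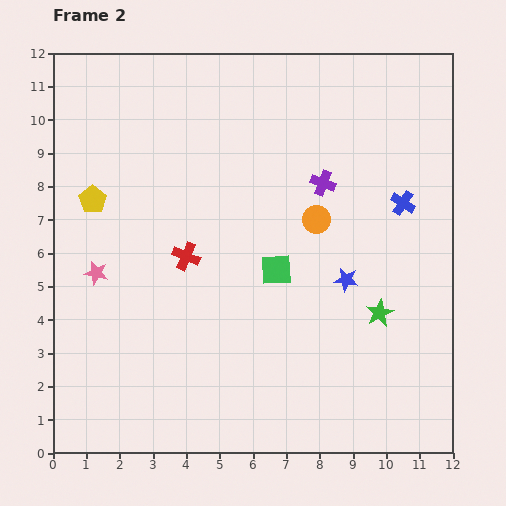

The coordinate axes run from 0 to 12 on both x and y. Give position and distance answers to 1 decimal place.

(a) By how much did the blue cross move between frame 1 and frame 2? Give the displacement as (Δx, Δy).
(-0.8, -0.9)

The blue cross was at (11.3, 8.4) in frame 1 and (10.5, 7.5) in frame 2.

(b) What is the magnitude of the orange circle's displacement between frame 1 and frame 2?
4.3

The orange circle moved from (8.5, 11.3) to (7.9, 7.0), a distance of √(0.6² + 4.3²) ≈ 4.3.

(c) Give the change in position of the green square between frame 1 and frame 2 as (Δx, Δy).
(-4.4, 1.9)

The green square was at (11.1, 3.6) in frame 1 and (6.7, 5.5) in frame 2.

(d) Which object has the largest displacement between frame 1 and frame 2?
the green square

(moved 4.8; next 4.3)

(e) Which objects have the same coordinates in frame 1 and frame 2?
the green star, the yellow pentagon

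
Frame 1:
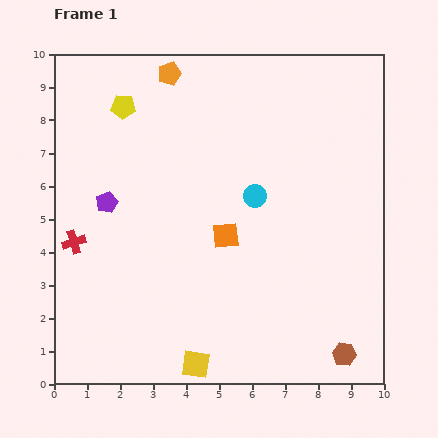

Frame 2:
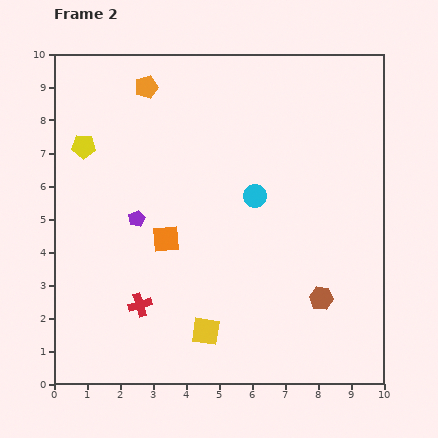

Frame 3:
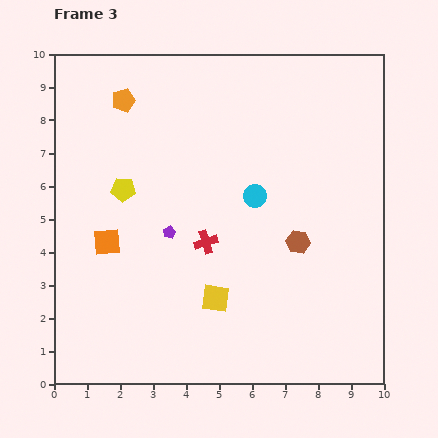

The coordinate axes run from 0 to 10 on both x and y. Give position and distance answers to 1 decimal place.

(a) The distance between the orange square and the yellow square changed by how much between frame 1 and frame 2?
-1.0

Distance in frame 1: 4.0. Distance in frame 2: 3.0.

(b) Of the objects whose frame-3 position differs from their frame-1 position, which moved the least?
the orange pentagon

(moved 1.6)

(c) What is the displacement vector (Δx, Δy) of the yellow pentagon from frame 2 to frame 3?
(1.2, -1.3)

The yellow pentagon was at (0.9, 7.2) in frame 2 and (2.1, 5.9) in frame 3.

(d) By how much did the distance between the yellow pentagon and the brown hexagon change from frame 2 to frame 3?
-3.0

Distance in frame 2: 8.5. Distance in frame 3: 5.5.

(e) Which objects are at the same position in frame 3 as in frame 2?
the cyan circle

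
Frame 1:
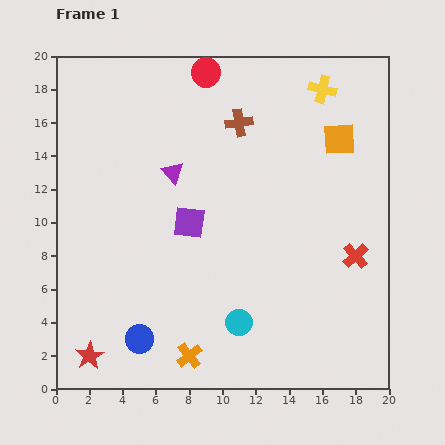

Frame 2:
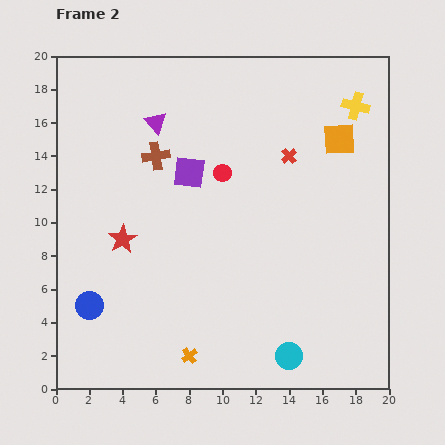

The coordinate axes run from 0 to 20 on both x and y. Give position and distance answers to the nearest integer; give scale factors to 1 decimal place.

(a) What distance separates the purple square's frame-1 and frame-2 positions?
3

The purple square moved from (8, 10) to (8, 13), a distance of √(0² + 3²) ≈ 3.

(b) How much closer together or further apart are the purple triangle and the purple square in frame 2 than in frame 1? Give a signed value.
+1

Distance in frame 1: 3. Distance in frame 2: 4.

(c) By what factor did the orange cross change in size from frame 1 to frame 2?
0.6×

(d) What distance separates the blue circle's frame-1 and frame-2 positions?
4

The blue circle moved from (5, 3) to (2, 5), a distance of √(3² + 2²) ≈ 4.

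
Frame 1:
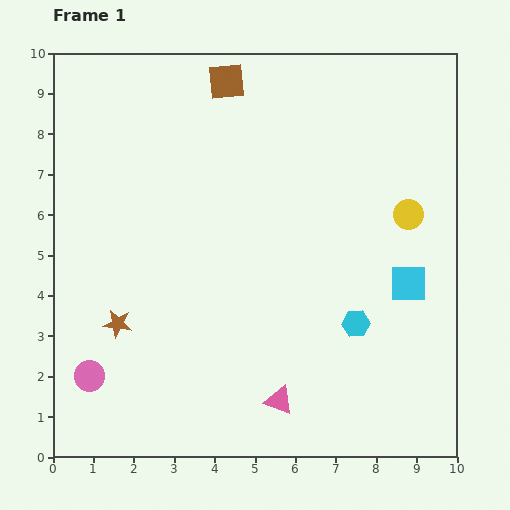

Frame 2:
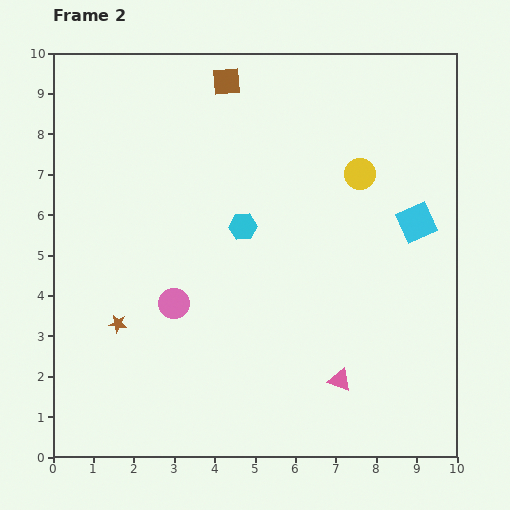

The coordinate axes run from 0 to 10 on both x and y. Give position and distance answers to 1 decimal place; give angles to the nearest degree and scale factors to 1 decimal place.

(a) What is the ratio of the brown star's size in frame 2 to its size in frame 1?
0.6×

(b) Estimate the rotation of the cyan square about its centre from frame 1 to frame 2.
23° counter-clockwise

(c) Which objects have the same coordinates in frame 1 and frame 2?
the brown star, the brown square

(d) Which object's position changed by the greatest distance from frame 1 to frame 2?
the cyan hexagon

(moved 3.7; next 2.8)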